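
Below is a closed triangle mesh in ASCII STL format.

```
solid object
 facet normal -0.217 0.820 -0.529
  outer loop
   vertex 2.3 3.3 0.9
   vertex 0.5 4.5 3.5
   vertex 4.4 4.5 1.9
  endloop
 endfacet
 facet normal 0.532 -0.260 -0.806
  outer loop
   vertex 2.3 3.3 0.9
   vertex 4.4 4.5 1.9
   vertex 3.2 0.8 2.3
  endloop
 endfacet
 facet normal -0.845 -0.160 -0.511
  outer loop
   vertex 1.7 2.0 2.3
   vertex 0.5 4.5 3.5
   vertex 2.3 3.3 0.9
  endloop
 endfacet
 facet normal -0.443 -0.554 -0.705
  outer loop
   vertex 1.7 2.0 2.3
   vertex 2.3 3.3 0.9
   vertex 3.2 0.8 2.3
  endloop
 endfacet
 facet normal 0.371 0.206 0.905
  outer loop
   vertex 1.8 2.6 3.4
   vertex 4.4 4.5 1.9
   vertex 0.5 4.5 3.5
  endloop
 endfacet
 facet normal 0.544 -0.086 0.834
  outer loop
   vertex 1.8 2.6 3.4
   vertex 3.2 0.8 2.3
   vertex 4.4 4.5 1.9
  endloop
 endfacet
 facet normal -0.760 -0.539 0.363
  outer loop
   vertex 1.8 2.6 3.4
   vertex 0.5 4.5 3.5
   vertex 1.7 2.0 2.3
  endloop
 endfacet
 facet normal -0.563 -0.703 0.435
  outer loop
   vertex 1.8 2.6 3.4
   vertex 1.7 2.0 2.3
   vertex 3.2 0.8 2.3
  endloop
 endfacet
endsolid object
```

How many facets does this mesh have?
8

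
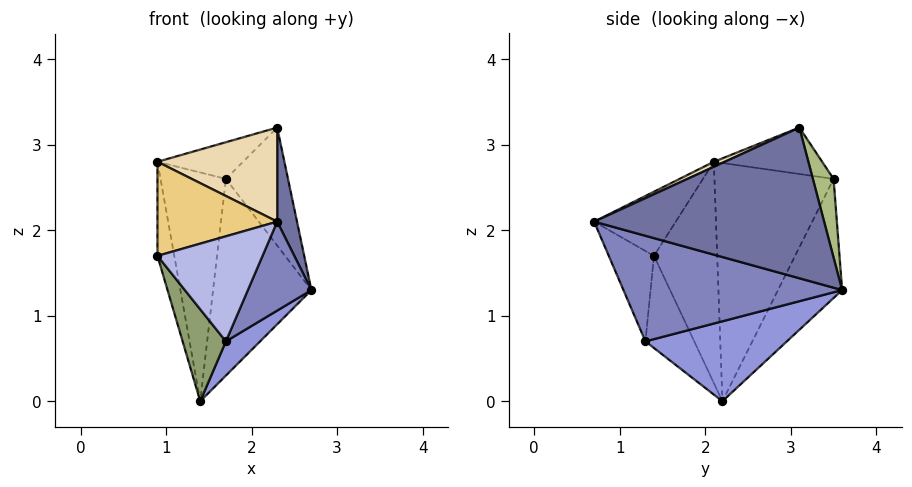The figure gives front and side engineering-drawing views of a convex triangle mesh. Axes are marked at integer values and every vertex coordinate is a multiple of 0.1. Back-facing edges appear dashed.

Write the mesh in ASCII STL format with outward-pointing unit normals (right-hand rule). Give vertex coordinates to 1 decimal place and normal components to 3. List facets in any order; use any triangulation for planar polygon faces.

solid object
 facet normal 0.979 -0.084 0.184
  outer loop
   vertex 2.3 3.1 3.2
   vertex 2.3 0.7 2.1
   vertex 2.7 3.6 1.3
  endloop
 endfacet
 facet normal 0.848 -0.246 -0.469
  outer loop
   vertex 1.7 1.3 0.7
   vertex 2.7 3.6 1.3
   vertex 2.3 0.7 2.1
  endloop
 endfacet
 facet normal 0.789 -0.191 -0.584
  outer loop
   vertex 1.7 1.3 0.7
   vertex 1.4 2.2 0.0
   vertex 2.7 3.6 1.3
  endloop
 endfacet
 facet normal -0.386 -0.896 -0.219
  outer loop
   vertex 1.7 1.3 0.7
   vertex 2.3 0.7 2.1
   vertex 0.9 1.4 1.7
  endloop
 endfacet
 facet normal -0.661 -0.586 -0.470
  outer loop
   vertex 1.7 1.3 0.7
   vertex 0.9 1.4 1.7
   vertex 1.4 2.2 0.0
  endloop
 endfacet
 facet normal 0.302 0.905 0.302
  outer loop
   vertex 1.7 3.5 2.6
   vertex 2.3 3.1 3.2
   vertex 2.7 3.6 1.3
  endloop
 endfacet
 facet normal -0.515 0.789 -0.335
  outer loop
   vertex 1.7 3.5 2.6
   vertex 2.7 3.6 1.3
   vertex 1.4 2.2 0.0
  endloop
 endfacet
 facet normal -0.954 0.253 -0.161
  outer loop
   vertex 0.9 2.1 2.8
   vertex 1.4 2.2 0.0
   vertex 0.9 1.4 1.7
  endloop
 endfacet
 facet normal -0.868 0.476 -0.138
  outer loop
   vertex 0.9 2.1 2.8
   vertex 1.7 3.5 2.6
   vertex 1.4 2.2 0.0
  endloop
 endfacet
 facet normal -0.503 0.397 0.768
  outer loop
   vertex 0.9 2.1 2.8
   vertex 2.3 3.1 3.2
   vertex 1.7 3.5 2.6
  endloop
 endfacet
 facet normal -0.499 -0.731 0.465
  outer loop
   vertex 0.9 2.1 2.8
   vertex 0.9 1.4 1.7
   vertex 2.3 0.7 2.1
  endloop
 endfacet
 facet normal 0.038 -0.416 0.908
  outer loop
   vertex 0.9 2.1 2.8
   vertex 2.3 0.7 2.1
   vertex 2.3 3.1 3.2
  endloop
 endfacet
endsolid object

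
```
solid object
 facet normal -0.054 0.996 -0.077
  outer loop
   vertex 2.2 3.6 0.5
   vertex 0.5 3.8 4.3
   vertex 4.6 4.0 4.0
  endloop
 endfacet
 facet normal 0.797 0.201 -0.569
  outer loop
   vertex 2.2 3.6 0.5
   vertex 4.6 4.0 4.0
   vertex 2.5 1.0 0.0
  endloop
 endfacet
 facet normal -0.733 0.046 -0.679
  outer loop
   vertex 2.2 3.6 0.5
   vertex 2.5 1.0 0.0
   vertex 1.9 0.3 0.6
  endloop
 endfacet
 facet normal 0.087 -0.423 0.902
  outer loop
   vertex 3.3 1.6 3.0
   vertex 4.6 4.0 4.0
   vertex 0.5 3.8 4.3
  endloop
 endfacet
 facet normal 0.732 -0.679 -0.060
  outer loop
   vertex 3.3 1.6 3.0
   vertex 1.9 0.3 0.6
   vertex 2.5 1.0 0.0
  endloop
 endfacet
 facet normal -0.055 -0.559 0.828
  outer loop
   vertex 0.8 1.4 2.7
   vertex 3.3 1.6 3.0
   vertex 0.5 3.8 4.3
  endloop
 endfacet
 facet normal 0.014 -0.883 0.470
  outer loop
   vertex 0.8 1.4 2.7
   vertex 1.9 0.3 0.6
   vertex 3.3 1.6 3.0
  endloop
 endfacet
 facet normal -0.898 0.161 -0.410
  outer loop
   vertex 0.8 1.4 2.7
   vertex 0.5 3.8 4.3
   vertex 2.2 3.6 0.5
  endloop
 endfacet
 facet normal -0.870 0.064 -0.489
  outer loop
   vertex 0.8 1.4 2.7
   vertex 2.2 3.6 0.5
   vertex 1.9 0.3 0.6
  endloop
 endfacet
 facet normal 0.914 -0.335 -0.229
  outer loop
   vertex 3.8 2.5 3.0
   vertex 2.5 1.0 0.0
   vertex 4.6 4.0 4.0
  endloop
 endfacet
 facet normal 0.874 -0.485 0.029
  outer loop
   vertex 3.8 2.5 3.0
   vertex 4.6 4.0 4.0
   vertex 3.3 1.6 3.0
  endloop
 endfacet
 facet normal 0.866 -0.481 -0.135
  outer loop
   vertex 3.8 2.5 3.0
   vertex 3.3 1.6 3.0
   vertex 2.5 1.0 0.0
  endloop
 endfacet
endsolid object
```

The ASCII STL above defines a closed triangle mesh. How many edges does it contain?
18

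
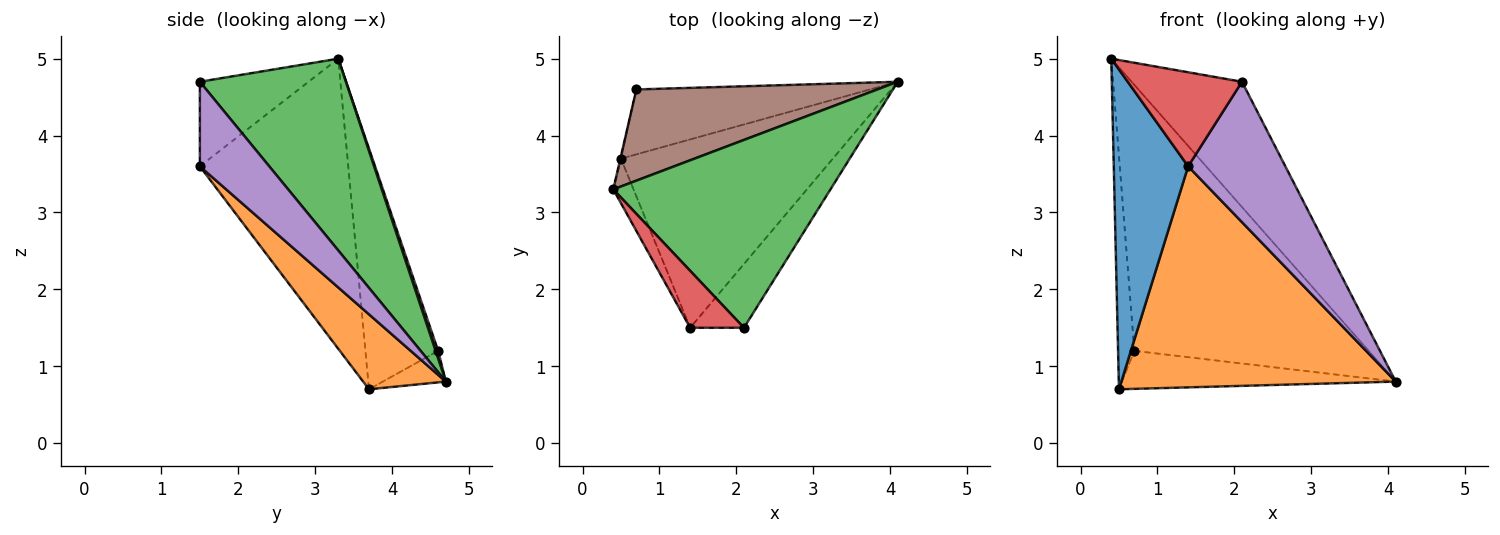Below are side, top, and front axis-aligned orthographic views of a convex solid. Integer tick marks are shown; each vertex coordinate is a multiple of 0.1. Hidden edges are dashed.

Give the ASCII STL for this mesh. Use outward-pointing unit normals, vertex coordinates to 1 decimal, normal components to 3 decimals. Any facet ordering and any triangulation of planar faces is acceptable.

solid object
 facet normal -0.892 -0.447 -0.062
  outer loop
   vertex 0.5 3.7 0.7
   vertex 1.4 1.5 3.6
   vertex 0.4 3.3 5.0
  endloop
 endfacet
 facet normal 0.224 -0.742 -0.632
  outer loop
   vertex 0.5 3.7 0.7
   vertex 4.1 4.7 0.8
   vertex 1.4 1.5 3.6
  endloop
 endfacet
 facet normal 0.592 0.447 0.671
  outer loop
   vertex 2.1 1.5 4.7
   vertex 4.1 4.7 0.8
   vertex 0.4 3.3 5.0
  endloop
 endfacet
 facet normal -0.631 -0.663 0.402
  outer loop
   vertex 2.1 1.5 4.7
   vertex 0.4 3.3 5.0
   vertex 1.4 1.5 3.6
  endloop
 endfacet
 facet normal 0.545 -0.763 -0.347
  outer loop
   vertex 2.1 1.5 4.7
   vertex 1.4 1.5 3.6
   vertex 4.1 4.7 0.8
  endloop
 endfacet
 facet normal 0.010 0.946 0.324
  outer loop
   vertex 0.7 4.6 1.2
   vertex 0.4 3.3 5.0
   vertex 4.1 4.7 0.8
  endloop
 endfacet
 facet normal -0.976 0.218 -0.002
  outer loop
   vertex 0.7 4.6 1.2
   vertex 0.5 3.7 0.7
   vertex 0.4 3.3 5.0
  endloop
 endfacet
 facet normal -0.116 0.502 -0.857
  outer loop
   vertex 0.7 4.6 1.2
   vertex 4.1 4.7 0.8
   vertex 0.5 3.7 0.7
  endloop
 endfacet
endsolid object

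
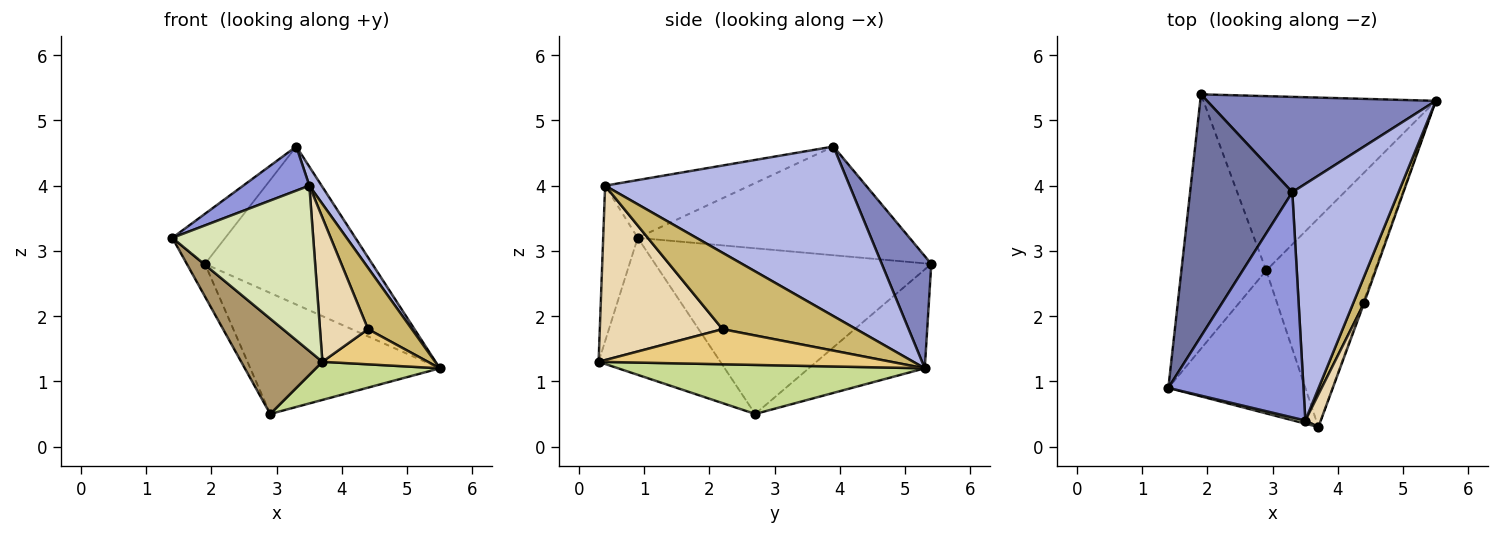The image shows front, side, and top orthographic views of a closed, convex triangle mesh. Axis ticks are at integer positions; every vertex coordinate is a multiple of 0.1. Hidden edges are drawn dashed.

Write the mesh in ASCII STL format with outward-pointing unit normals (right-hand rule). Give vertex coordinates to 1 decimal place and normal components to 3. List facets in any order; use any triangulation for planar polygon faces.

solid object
 facet normal -0.721 0.140 0.678
  outer loop
   vertex 3.3 3.9 4.6
   vertex 1.9 5.4 2.8
   vertex 1.4 0.9 3.2
  endloop
 endfacet
 facet normal 0.246 0.830 0.501
  outer loop
   vertex 3.3 3.9 4.6
   vertex 5.5 5.3 1.2
   vertex 1.9 5.4 2.8
  endloop
 endfacet
 facet normal -0.387 -0.177 0.905
  outer loop
   vertex 3.5 0.4 4.0
   vertex 3.3 3.9 4.6
   vertex 1.4 0.9 3.2
  endloop
 endfacet
 facet normal 0.847 -0.043 0.530
  outer loop
   vertex 3.5 0.4 4.0
   vertex 5.5 5.3 1.2
   vertex 3.3 3.9 4.6
  endloop
 endfacet
 facet normal -0.889 0.058 -0.455
  outer loop
   vertex 2.9 2.7 0.5
   vertex 1.4 0.9 3.2
   vertex 1.9 5.4 2.8
  endloop
 endfacet
 facet normal -0.330 0.538 -0.775
  outer loop
   vertex 2.9 2.7 0.5
   vertex 1.9 5.4 2.8
   vertex 5.5 5.3 1.2
  endloop
 endfacet
 facet normal 0.406 -0.164 -0.899
  outer loop
   vertex 3.7 0.3 1.3
   vertex 2.9 2.7 0.5
   vertex 5.5 5.3 1.2
  endloop
 endfacet
 facet normal -0.238 -0.971 0.018
  outer loop
   vertex 3.7 0.3 1.3
   vertex 3.5 0.4 4.0
   vertex 1.4 0.9 3.2
  endloop
 endfacet
 facet normal -0.640 -0.426 -0.640
  outer loop
   vertex 3.7 0.3 1.3
   vertex 1.4 0.9 3.2
   vertex 2.9 2.7 0.5
  endloop
 endfacet
 facet normal 0.942 -0.308 0.133
  outer loop
   vertex 4.4 2.2 1.8
   vertex 5.5 5.3 1.2
   vertex 3.5 0.4 4.0
  endloop
 endfacet
 facet normal 0.940 -0.339 -0.028
  outer loop
   vertex 4.4 2.2 1.8
   vertex 3.7 0.3 1.3
   vertex 5.5 5.3 1.2
  endloop
 endfacet
 facet normal 0.928 -0.364 0.082
  outer loop
   vertex 4.4 2.2 1.8
   vertex 3.5 0.4 4.0
   vertex 3.7 0.3 1.3
  endloop
 endfacet
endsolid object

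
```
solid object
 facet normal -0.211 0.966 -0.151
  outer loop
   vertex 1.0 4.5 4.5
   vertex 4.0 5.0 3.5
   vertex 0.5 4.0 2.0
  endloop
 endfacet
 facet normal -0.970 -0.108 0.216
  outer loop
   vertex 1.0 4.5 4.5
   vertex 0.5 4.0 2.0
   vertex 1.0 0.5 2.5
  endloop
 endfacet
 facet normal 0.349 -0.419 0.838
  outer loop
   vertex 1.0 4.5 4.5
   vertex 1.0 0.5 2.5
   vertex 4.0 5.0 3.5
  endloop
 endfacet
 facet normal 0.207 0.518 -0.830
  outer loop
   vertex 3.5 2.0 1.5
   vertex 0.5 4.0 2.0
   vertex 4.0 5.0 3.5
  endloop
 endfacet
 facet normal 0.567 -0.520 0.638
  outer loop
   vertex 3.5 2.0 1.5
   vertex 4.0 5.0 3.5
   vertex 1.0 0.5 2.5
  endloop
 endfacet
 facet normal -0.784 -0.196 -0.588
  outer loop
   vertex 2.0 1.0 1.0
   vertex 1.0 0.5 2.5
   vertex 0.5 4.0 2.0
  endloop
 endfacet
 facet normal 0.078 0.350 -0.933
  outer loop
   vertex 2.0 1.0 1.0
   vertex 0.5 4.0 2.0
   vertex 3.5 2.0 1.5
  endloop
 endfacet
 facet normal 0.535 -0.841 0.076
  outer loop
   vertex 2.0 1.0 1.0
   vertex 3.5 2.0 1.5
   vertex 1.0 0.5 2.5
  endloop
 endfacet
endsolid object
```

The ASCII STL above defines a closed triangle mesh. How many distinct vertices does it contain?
6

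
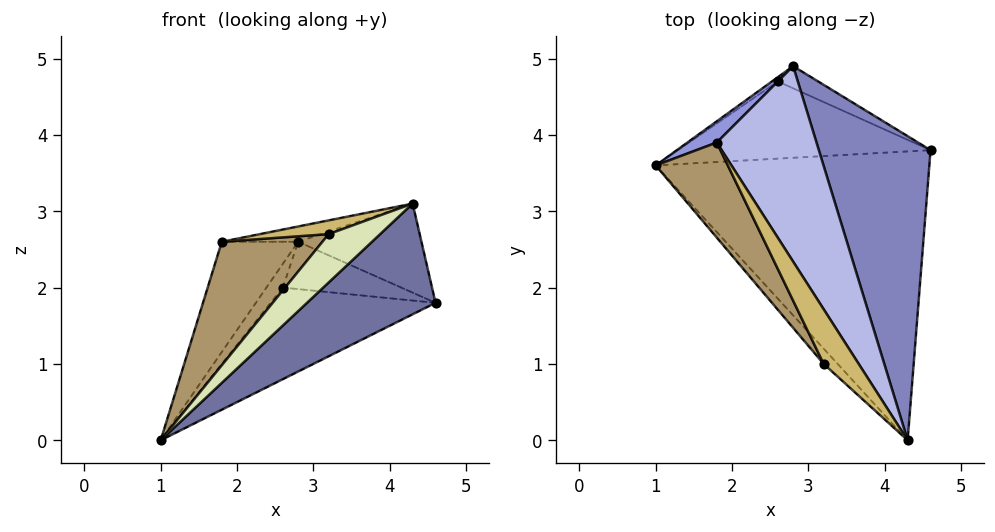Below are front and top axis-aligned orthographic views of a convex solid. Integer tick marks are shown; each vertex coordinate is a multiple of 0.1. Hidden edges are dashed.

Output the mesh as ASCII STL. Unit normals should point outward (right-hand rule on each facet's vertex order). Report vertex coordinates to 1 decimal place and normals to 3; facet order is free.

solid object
 facet normal 0.438 -0.322 -0.840
  outer loop
   vertex 4.3 0.0 3.1
   vertex 1.0 3.6 0.0
   vertex 4.6 3.8 1.8
  endloop
 endfacet
 facet normal 0.513 0.241 0.824
  outer loop
   vertex 2.8 4.9 2.6
   vertex 4.3 0.0 3.1
   vertex 4.6 3.8 1.8
  endloop
 endfacet
 facet normal -0.701 0.701 0.135
  outer loop
   vertex 1.8 3.9 2.6
   vertex 2.8 4.9 2.6
   vertex 1.0 3.6 0.0
  endloop
 endfacet
 facet normal -0.078 0.078 0.994
  outer loop
   vertex 1.8 3.9 2.6
   vertex 4.3 0.0 3.1
   vertex 2.8 4.9 2.6
  endloop
 endfacet
 facet normal 0.269 0.736 -0.621
  outer loop
   vertex 2.6 4.7 2.0
   vertex 4.6 3.8 1.8
   vertex 1.0 3.6 0.0
  endloop
 endfacet
 facet normal -0.416 0.895 -0.160
  outer loop
   vertex 2.6 4.7 2.0
   vertex 1.0 3.6 0.0
   vertex 2.8 4.9 2.6
  endloop
 endfacet
 facet normal 0.343 0.851 -0.398
  outer loop
   vertex 2.6 4.7 2.0
   vertex 2.8 4.9 2.6
   vertex 4.6 3.8 1.8
  endloop
 endfacet
 facet normal -0.604 -0.760 -0.240
  outer loop
   vertex 3.2 1.0 2.7
   vertex 1.0 3.6 0.0
   vertex 4.3 0.0 3.1
  endloop
 endfacet
 facet normal -0.860 -0.404 0.311
  outer loop
   vertex 3.2 1.0 2.7
   vertex 1.8 3.9 2.6
   vertex 1.0 3.6 0.0
  endloop
 endfacet
 facet normal -0.498 -0.211 0.841
  outer loop
   vertex 3.2 1.0 2.7
   vertex 4.3 0.0 3.1
   vertex 1.8 3.9 2.6
  endloop
 endfacet
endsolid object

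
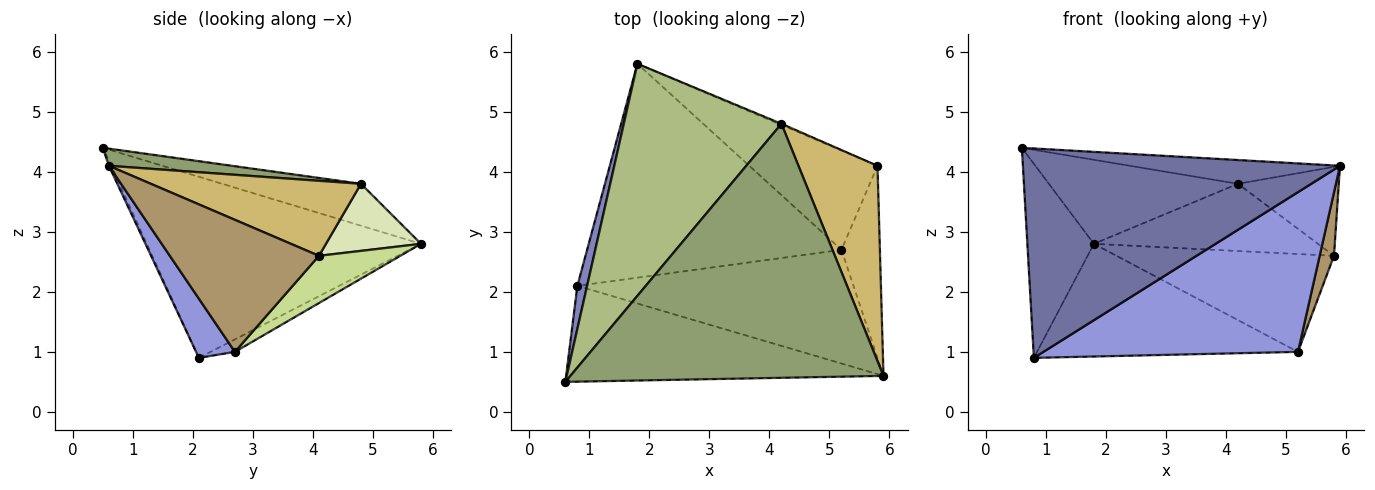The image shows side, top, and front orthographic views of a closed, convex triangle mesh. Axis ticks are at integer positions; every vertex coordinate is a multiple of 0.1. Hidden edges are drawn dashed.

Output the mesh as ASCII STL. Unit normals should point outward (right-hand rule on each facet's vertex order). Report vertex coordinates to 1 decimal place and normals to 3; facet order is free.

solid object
 facet normal -0.006 -0.909 -0.416
  outer loop
   vertex 0.8 2.1 0.9
   vertex 5.9 0.6 4.1
   vertex 0.6 0.5 4.4
  endloop
 endfacet
 facet normal -0.970 0.235 0.052
  outer loop
   vertex 0.8 2.1 0.9
   vertex 0.6 0.5 4.4
   vertex 1.8 5.8 2.8
  endloop
 endfacet
 facet normal 0.123 -0.808 -0.576
  outer loop
   vertex 5.2 2.7 1.0
   vertex 5.9 0.6 4.1
   vertex 0.8 2.1 0.9
  endloop
 endfacet
 facet normal -0.043 0.466 -0.884
  outer loop
   vertex 5.2 2.7 1.0
   vertex 0.8 2.1 0.9
   vertex 1.8 5.8 2.8
  endloop
 endfacet
 facet normal 0.055 0.093 0.994
  outer loop
   vertex 4.2 4.8 3.8
   vertex 0.6 0.5 4.4
   vertex 5.9 0.6 4.1
  endloop
 endfacet
 facet normal -0.242 0.330 0.912
  outer loop
   vertex 4.2 4.8 3.8
   vertex 1.8 5.8 2.8
   vertex 0.6 0.5 4.4
  endloop
 endfacet
 facet normal 0.254 0.679 -0.689
  outer loop
   vertex 5.8 4.1 2.6
   vertex 5.2 2.7 1.0
   vertex 1.8 5.8 2.8
  endloop
 endfacet
 facet normal 0.390 0.921 -0.016
  outer loop
   vertex 5.8 4.1 2.6
   vertex 1.8 5.8 2.8
   vertex 4.2 4.8 3.8
  endloop
 endfacet
 facet normal 0.956 -0.092 -0.278
  outer loop
   vertex 5.8 4.1 2.6
   vertex 5.9 0.6 4.1
   vertex 5.2 2.7 1.0
  endloop
 endfacet
 facet normal 0.654 0.314 0.689
  outer loop
   vertex 5.8 4.1 2.6
   vertex 4.2 4.8 3.8
   vertex 5.9 0.6 4.1
  endloop
 endfacet
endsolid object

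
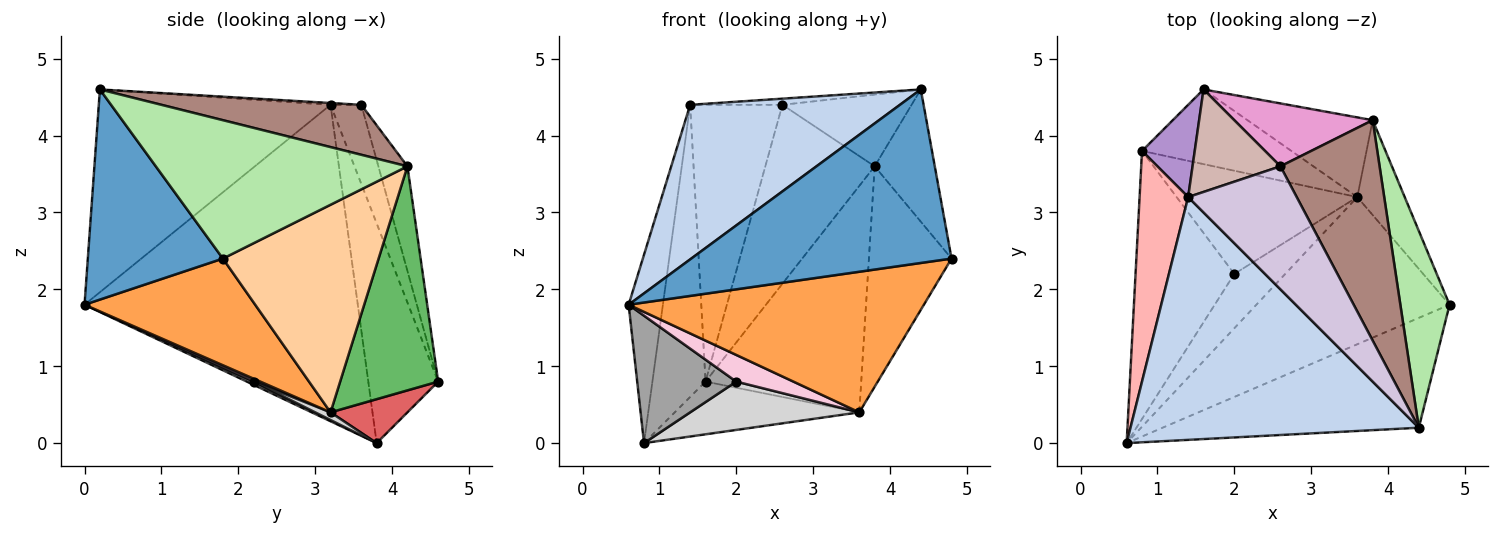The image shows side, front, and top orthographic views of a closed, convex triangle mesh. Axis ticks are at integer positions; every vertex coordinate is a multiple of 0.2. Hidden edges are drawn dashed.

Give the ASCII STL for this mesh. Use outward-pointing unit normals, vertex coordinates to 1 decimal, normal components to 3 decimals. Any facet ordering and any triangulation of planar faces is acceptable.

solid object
 facet normal 0.402 -0.774 -0.490
  outer loop
   vertex 4.4 0.2 4.6
   vertex 0.6 0.0 1.8
   vertex 4.8 1.8 2.4
  endloop
 endfacet
 facet normal -0.510 -0.462 0.725
  outer loop
   vertex 1.4 3.2 4.4
   vertex 0.6 0.0 1.8
   vertex 4.4 0.2 4.6
  endloop
 endfacet
 facet normal 0.371 -0.641 -0.672
  outer loop
   vertex 3.6 3.2 0.4
   vertex 4.8 1.8 2.4
   vertex 0.6 0.0 1.8
  endloop
 endfacet
 facet normal 0.866 0.460 -0.198
  outer loop
   vertex 3.8 4.2 3.6
   vertex 4.8 1.8 2.4
   vertex 3.6 3.2 0.4
  endloop
 endfacet
 facet normal 0.511 0.811 -0.285
  outer loop
   vertex 3.8 4.2 3.6
   vertex 3.6 3.2 0.4
   vertex 1.6 4.6 0.8
  endloop
 endfacet
 facet normal 0.919 0.220 0.327
  outer loop
   vertex 3.8 4.2 3.6
   vertex 4.4 0.2 4.6
   vertex 4.8 1.8 2.4
  endloop
 endfacet
 facet normal 0.234 0.561 -0.794
  outer loop
   vertex 0.8 3.8 0.0
   vertex 1.6 4.6 0.8
   vertex 3.6 3.2 0.4
  endloop
 endfacet
 facet normal -0.981 0.123 0.151
  outer loop
   vertex 0.8 3.8 0.0
   vertex 0.6 0.0 1.8
   vertex 1.4 3.2 4.4
  endloop
 endfacet
 facet normal -0.782 0.594 0.188
  outer loop
   vertex 0.8 3.8 0.0
   vertex 1.4 3.2 4.4
   vertex 1.6 4.6 0.8
  endloop
 endfacet
 facet normal -0.017 0.050 0.999
  outer loop
   vertex 2.6 3.6 4.4
   vertex 1.4 3.2 4.4
   vertex 4.4 0.2 4.6
  endloop
 endfacet
 facet normal 0.432 0.279 0.858
  outer loop
   vertex 2.6 3.6 4.4
   vertex 4.4 0.2 4.6
   vertex 3.8 4.2 3.6
  endloop
 endfacet
 facet normal -0.298 0.895 0.331
  outer loop
   vertex 2.6 3.6 4.4
   vertex 1.6 4.6 0.8
   vertex 1.4 3.2 4.4
  endloop
 endfacet
 facet normal -0.243 0.915 0.322
  outer loop
   vertex 2.6 3.6 4.4
   vertex 3.8 4.2 3.6
   vertex 1.6 4.6 0.8
  endloop
 endfacet
 facet normal 0.051 -0.440 -0.897
  outer loop
   vertex 2.0 2.2 0.8
   vertex 3.6 3.2 0.4
   vertex 0.6 0.0 1.8
  endloop
 endfacet
 facet normal 0.030 -0.429 -0.903
  outer loop
   vertex 2.0 2.2 0.8
   vertex 0.6 0.0 1.8
   vertex 0.8 3.8 0.0
  endloop
 endfacet
 facet normal 0.039 -0.424 -0.905
  outer loop
   vertex 2.0 2.2 0.8
   vertex 0.8 3.8 0.0
   vertex 3.6 3.2 0.4
  endloop
 endfacet
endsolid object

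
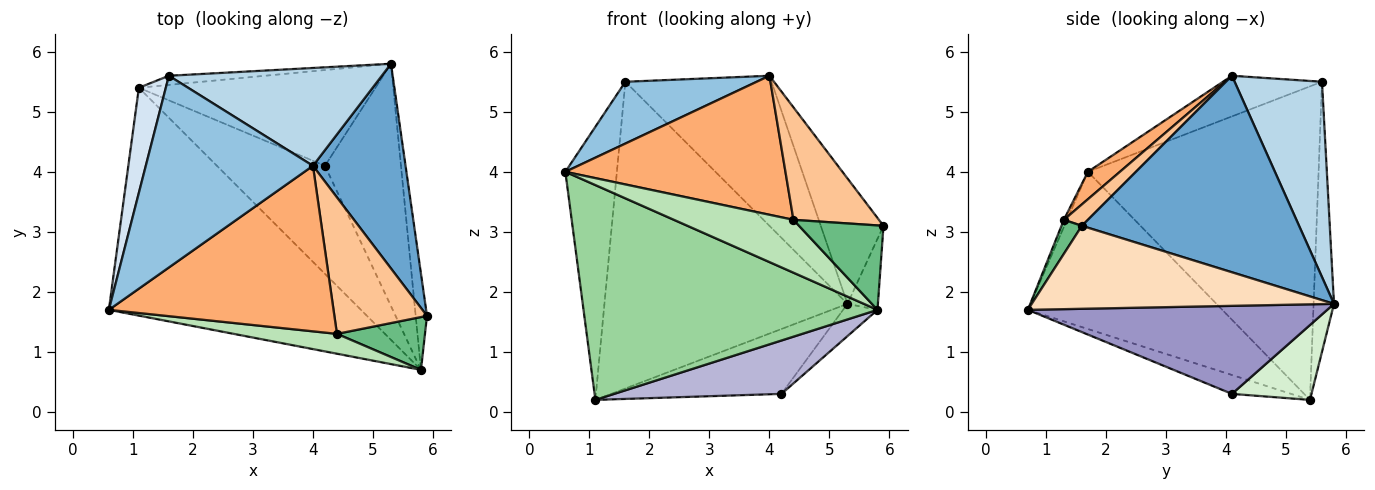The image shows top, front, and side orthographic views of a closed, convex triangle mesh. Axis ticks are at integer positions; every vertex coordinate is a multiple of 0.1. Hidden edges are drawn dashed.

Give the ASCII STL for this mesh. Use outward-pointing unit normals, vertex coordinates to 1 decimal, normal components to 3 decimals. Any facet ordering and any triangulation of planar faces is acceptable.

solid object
 facet normal 0.875 0.253 0.412
  outer loop
   vertex 4.0 4.1 5.6
   vertex 5.9 1.6 3.1
   vertex 5.3 5.8 1.8
  endloop
 endfacet
 facet normal -0.225 -0.299 0.927
  outer loop
   vertex 1.6 5.6 5.5
   vertex 0.6 1.7 4.0
   vertex 4.0 4.1 5.6
  endloop
 endfacet
 facet normal 0.448 0.749 0.488
  outer loop
   vertex 1.6 5.6 5.5
   vertex 4.0 4.1 5.6
   vertex 5.3 5.8 1.8
  endloop
 endfacet
 facet normal -0.973 0.217 0.084
  outer loop
   vertex 1.1 5.4 0.2
   vertex 0.6 1.7 4.0
   vertex 1.6 5.6 5.5
  endloop
 endfacet
 facet normal -0.084 0.996 -0.030
  outer loop
   vertex 1.1 5.4 0.2
   vertex 1.6 5.6 5.5
   vertex 5.3 5.8 1.8
  endloop
 endfacet
 facet normal 0.093 -0.640 0.762
  outer loop
   vertex 4.4 1.3 3.2
   vertex 4.0 4.1 5.6
   vertex 0.6 1.7 4.0
  endloop
 endfacet
 facet normal 0.176 -0.626 0.760
  outer loop
   vertex 4.4 1.3 3.2
   vertex 5.9 1.6 3.1
   vertex 4.0 4.1 5.6
  endloop
 endfacet
 facet normal 0.986 0.099 -0.134
  outer loop
   vertex 5.8 0.7 1.7
   vertex 5.3 5.8 1.8
   vertex 5.9 1.6 3.1
  endloop
 endfacet
 facet normal 0.201 -0.831 0.520
  outer loop
   vertex 5.8 0.7 1.7
   vertex 5.9 1.6 3.1
   vertex 4.4 1.3 3.2
  endloop
 endfacet
 facet normal -0.413 -0.625 -0.663
  outer loop
   vertex 5.8 0.7 1.7
   vertex 0.6 1.7 4.0
   vertex 1.1 5.4 0.2
  endloop
 endfacet
 facet normal -0.025 -0.936 0.351
  outer loop
   vertex 5.8 0.7 1.7
   vertex 4.4 1.3 3.2
   vertex 0.6 1.7 4.0
  endloop
 endfacet
 facet normal 0.253 0.543 -0.801
  outer loop
   vertex 4.2 4.1 0.3
   vertex 1.1 5.4 0.2
   vertex 5.3 5.8 1.8
  endloop
 endfacet
 facet normal 0.754 0.087 -0.651
  outer loop
   vertex 4.2 4.1 0.3
   vertex 5.3 5.8 1.8
   vertex 5.8 0.7 1.7
  endloop
 endfacet
 facet normal -0.155 -0.438 -0.886
  outer loop
   vertex 4.2 4.1 0.3
   vertex 5.8 0.7 1.7
   vertex 1.1 5.4 0.2
  endloop
 endfacet
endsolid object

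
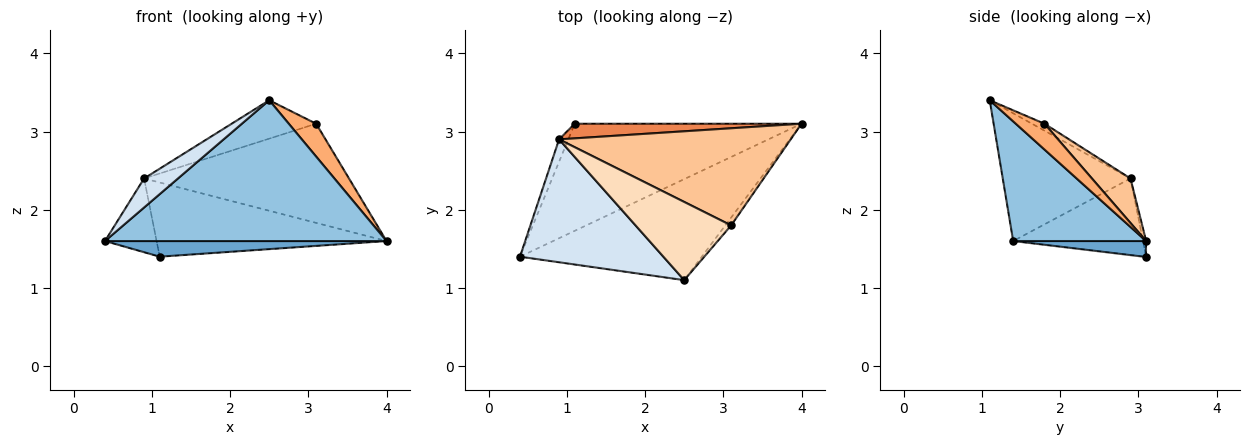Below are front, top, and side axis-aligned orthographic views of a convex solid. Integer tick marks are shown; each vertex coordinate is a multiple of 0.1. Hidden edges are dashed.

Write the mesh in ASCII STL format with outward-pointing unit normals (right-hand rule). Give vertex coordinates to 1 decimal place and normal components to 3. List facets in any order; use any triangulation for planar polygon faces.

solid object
 facet normal 0.068 -0.144 -0.987
  outer loop
   vertex 1.1 3.1 1.4
   vertex 4.0 3.1 1.6
   vertex 0.4 1.4 1.6
  endloop
 endfacet
 facet normal 0.358 -0.759 -0.544
  outer loop
   vertex 2.5 1.1 3.4
   vertex 0.4 1.4 1.6
   vertex 4.0 3.1 1.6
  endloop
 endfacet
 facet normal -0.923 0.367 -0.111
  outer loop
   vertex 0.9 2.9 2.4
   vertex 1.1 3.1 1.4
   vertex 0.4 1.4 1.6
  endloop
 endfacet
 facet normal -0.655 -0.174 0.735
  outer loop
   vertex 0.9 2.9 2.4
   vertex 0.4 1.4 1.6
   vertex 2.5 1.1 3.4
  endloop
 endfacet
 facet normal -0.013 0.981 0.194
  outer loop
   vertex 0.9 2.9 2.4
   vertex 4.0 3.1 1.6
   vertex 1.1 3.1 1.4
  endloop
 endfacet
 facet normal 0.714 -0.681 -0.162
  outer loop
   vertex 3.1 1.8 3.1
   vertex 2.5 1.1 3.4
   vertex 4.0 3.1 1.6
  endloop
 endfacet
 facet normal 0.133 0.708 0.694
  outer loop
   vertex 3.1 1.8 3.1
   vertex 4.0 3.1 1.6
   vertex 0.9 2.9 2.4
  endloop
 endfacet
 facet normal -0.065 0.440 0.896
  outer loop
   vertex 3.1 1.8 3.1
   vertex 0.9 2.9 2.4
   vertex 2.5 1.1 3.4
  endloop
 endfacet
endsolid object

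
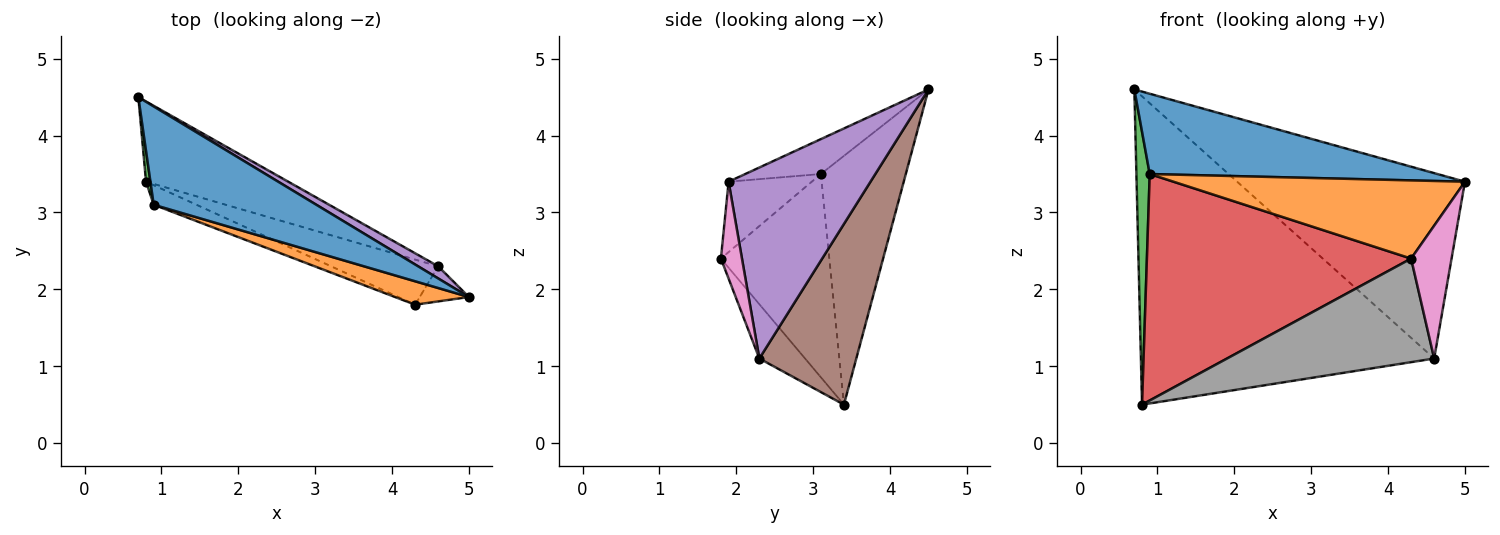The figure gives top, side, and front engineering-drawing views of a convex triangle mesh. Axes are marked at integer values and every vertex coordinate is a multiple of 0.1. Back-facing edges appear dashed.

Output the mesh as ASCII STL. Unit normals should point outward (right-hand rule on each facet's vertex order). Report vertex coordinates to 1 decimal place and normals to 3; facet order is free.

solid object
 facet normal -0.164 -0.624 0.764
  outer loop
   vertex 0.9 3.1 3.5
   vertex 5.0 1.9 3.4
   vertex 0.7 4.5 4.6
  endloop
 endfacet
 facet normal -0.264 -0.924 0.277
  outer loop
   vertex 0.9 3.1 3.5
   vertex 4.3 1.8 2.4
   vertex 5.0 1.9 3.4
  endloop
 endfacet
 facet normal -0.988 -0.155 0.017
  outer loop
   vertex 0.9 3.1 3.5
   vertex 0.7 4.5 4.6
   vertex 0.8 3.4 0.5
  endloop
 endfacet
 facet normal -0.378 -0.922 -0.080
  outer loop
   vertex 0.9 3.1 3.5
   vertex 0.8 3.4 0.5
   vertex 4.3 1.8 2.4
  endloop
 endfacet
 facet normal 0.528 0.847 0.056
  outer loop
   vertex 4.6 2.3 1.1
   vertex 0.7 4.5 4.6
   vertex 5.0 1.9 3.4
  endloop
 endfacet
 facet normal 0.305 0.922 -0.240
  outer loop
   vertex 4.6 2.3 1.1
   vertex 0.8 3.4 0.5
   vertex 0.7 4.5 4.6
  endloop
 endfacet
 facet normal 0.450 -0.864 -0.228
  outer loop
   vertex 4.6 2.3 1.1
   vertex 5.0 1.9 3.4
   vertex 4.3 1.8 2.4
  endloop
 endfacet
 facet normal -0.198 -0.899 -0.391
  outer loop
   vertex 4.6 2.3 1.1
   vertex 4.3 1.8 2.4
   vertex 0.8 3.4 0.5
  endloop
 endfacet
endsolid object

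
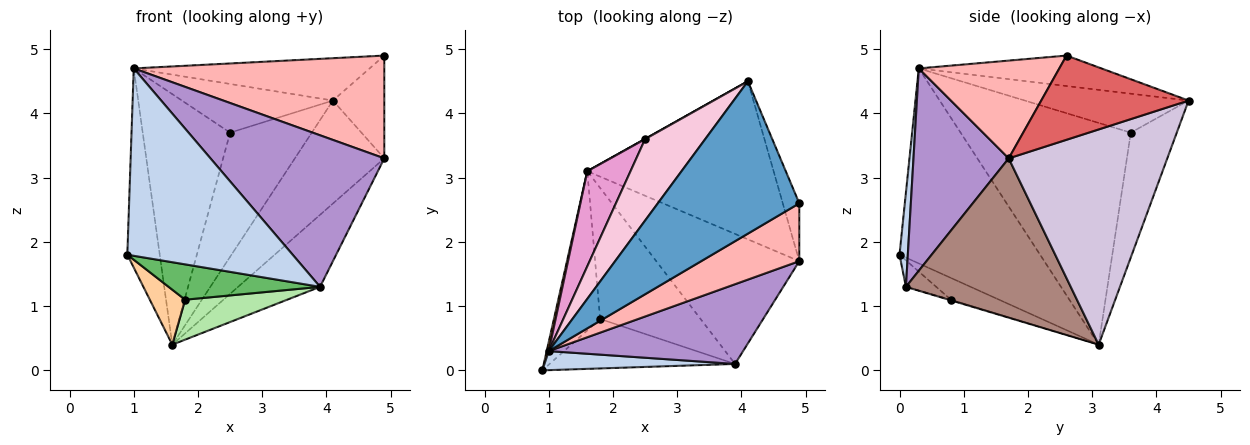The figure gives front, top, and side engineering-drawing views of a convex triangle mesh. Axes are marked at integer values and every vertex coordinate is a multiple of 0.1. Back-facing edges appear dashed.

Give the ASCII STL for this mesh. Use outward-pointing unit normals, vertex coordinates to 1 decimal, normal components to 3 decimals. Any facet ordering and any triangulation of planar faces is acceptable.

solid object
 facet normal -0.203 0.262 0.943
  outer loop
   vertex 1.0 0.3 4.7
   vertex 4.9 2.6 4.9
   vertex 4.1 4.5 4.2
  endloop
 endfacet
 facet normal 0.050 -0.994 0.101
  outer loop
   vertex 1.0 0.3 4.7
   vertex 0.9 0.0 1.8
   vertex 3.9 0.1 1.3
  endloop
 endfacet
 facet normal -0.974 0.225 0.010
  outer loop
   vertex 1.0 0.3 4.7
   vertex 1.6 3.1 0.4
   vertex 0.9 0.0 1.8
  endloop
 endfacet
 facet normal -0.407 -0.298 -0.864
  outer loop
   vertex 1.8 0.8 1.1
   vertex 0.9 0.0 1.8
   vertex 1.6 3.1 0.4
  endloop
 endfacet
 facet normal -0.115 -0.577 -0.808
  outer loop
   vertex 1.8 0.8 1.1
   vertex 3.9 0.1 1.3
   vertex 0.9 0.0 1.8
  endloop
 endfacet
 facet normal -0.006 -0.292 -0.957
  outer loop
   vertex 1.8 0.8 1.1
   vertex 1.6 3.1 0.4
   vertex 3.9 0.1 1.3
  endloop
 endfacet
 facet normal 0.928 0.324 -0.182
  outer loop
   vertex 4.9 1.7 3.3
   vertex 4.1 4.5 4.2
   vertex 4.9 2.6 4.9
  endloop
 endfacet
 facet normal 0.439 -0.783 0.440
  outer loop
   vertex 4.9 1.7 3.3
   vertex 4.9 2.6 4.9
   vertex 1.0 0.3 4.7
  endloop
 endfacet
 facet normal 0.436 -0.796 0.419
  outer loop
   vertex 4.9 1.7 3.3
   vertex 1.0 0.3 4.7
   vertex 3.9 0.1 1.3
  endloop
 endfacet
 facet normal 0.695 0.392 -0.602
  outer loop
   vertex 4.9 1.7 3.3
   vertex 1.6 3.1 0.4
   vertex 4.1 4.5 4.2
  endloop
 endfacet
 facet normal 0.698 0.347 -0.627
  outer loop
   vertex 4.9 1.7 3.3
   vertex 3.9 0.1 1.3
   vertex 1.6 3.1 0.4
  endloop
 endfacet
 facet normal -0.491 0.871 0.002
  outer loop
   vertex 2.5 3.6 3.7
   vertex 4.1 4.5 4.2
   vertex 1.6 3.1 0.4
  endloop
 endfacet
 facet normal -0.876 0.450 0.171
  outer loop
   vertex 2.5 3.6 3.7
   vertex 1.6 3.1 0.4
   vertex 1.0 0.3 4.7
  endloop
 endfacet
 facet normal -0.487 0.448 0.750
  outer loop
   vertex 2.5 3.6 3.7
   vertex 1.0 0.3 4.7
   vertex 4.1 4.5 4.2
  endloop
 endfacet
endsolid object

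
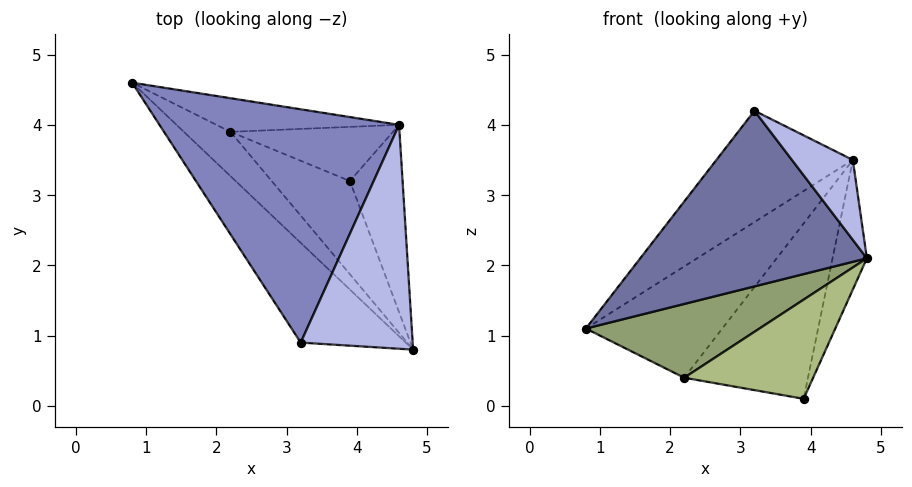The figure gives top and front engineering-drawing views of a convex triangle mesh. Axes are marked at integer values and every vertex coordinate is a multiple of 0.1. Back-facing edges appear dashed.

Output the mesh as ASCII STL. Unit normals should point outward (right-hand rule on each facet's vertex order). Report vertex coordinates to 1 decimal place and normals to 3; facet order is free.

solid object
 facet normal -0.575 -0.711 -0.404
  outer loop
   vertex 3.2 0.9 4.2
   vertex 0.8 4.6 1.1
   vertex 4.8 0.8 2.1
  endloop
 endfacet
 facet normal -0.449 0.385 0.807
  outer loop
   vertex 4.6 4.0 3.5
   vertex 0.8 4.6 1.1
   vertex 3.2 0.9 4.2
  endloop
 endfacet
 facet normal 0.958 0.163 -0.236
  outer loop
   vertex 4.6 4.0 3.5
   vertex 4.8 0.8 2.1
   vertex 3.9 3.2 0.1
  endloop
 endfacet
 facet normal 0.772 -0.214 0.598
  outer loop
   vertex 4.6 4.0 3.5
   vertex 3.2 0.9 4.2
   vertex 4.8 0.8 2.1
  endloop
 endfacet
 facet normal -0.566 -0.707 -0.424
  outer loop
   vertex 2.2 3.9 0.4
   vertex 4.8 0.8 2.1
   vertex 0.8 4.6 1.1
  endloop
 endfacet
 facet normal -0.388 -0.672 -0.631
  outer loop
   vertex 2.2 3.9 0.4
   vertex 3.9 3.2 0.1
   vertex 4.8 0.8 2.1
  endloop
 endfacet
 facet normal 0.317 0.908 -0.274
  outer loop
   vertex 2.2 3.9 0.4
   vertex 0.8 4.6 1.1
   vertex 4.6 4.0 3.5
  endloop
 endfacet
 facet normal 0.323 0.904 -0.279
  outer loop
   vertex 2.2 3.9 0.4
   vertex 4.6 4.0 3.5
   vertex 3.9 3.2 0.1
  endloop
 endfacet
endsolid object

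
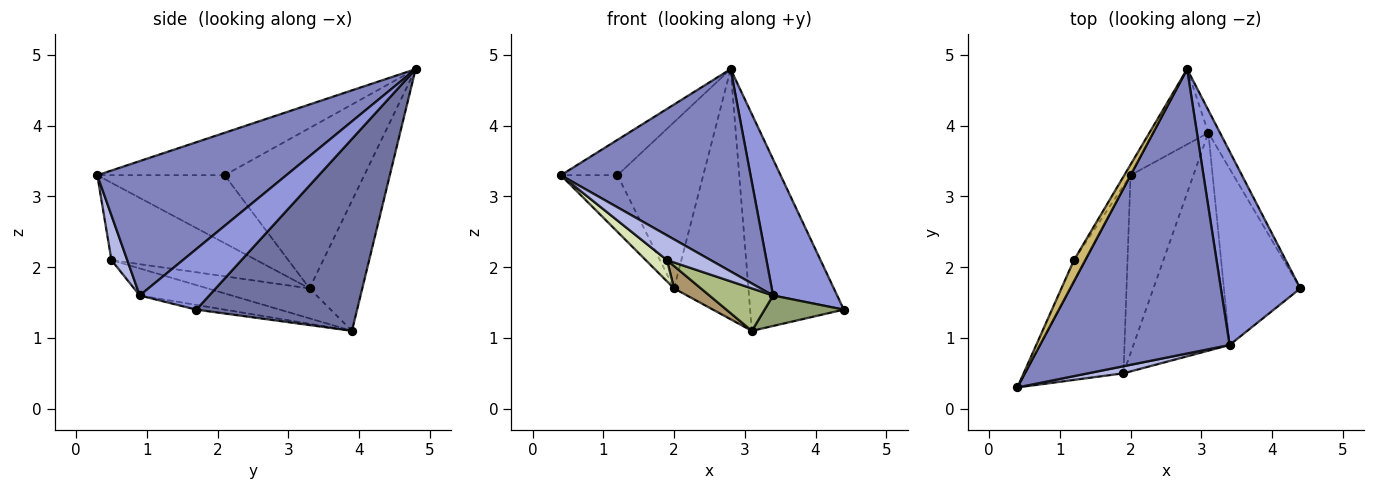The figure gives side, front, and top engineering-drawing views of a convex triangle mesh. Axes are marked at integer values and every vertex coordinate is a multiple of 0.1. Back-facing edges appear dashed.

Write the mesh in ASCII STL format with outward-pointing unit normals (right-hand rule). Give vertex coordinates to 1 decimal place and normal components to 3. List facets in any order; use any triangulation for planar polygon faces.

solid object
 facet normal 0.863 0.503 -0.052
  outer loop
   vertex 3.1 3.9 1.1
   vertex 2.8 4.8 4.8
   vertex 4.4 1.7 1.4
  endloop
 endfacet
 facet normal 0.500 -0.502 0.706
  outer loop
   vertex 3.4 0.9 1.6
   vertex 2.8 4.8 4.8
   vertex 0.4 0.3 3.3
  endloop
 endfacet
 facet normal 0.529 -0.488 0.694
  outer loop
   vertex 3.4 0.9 1.6
   vertex 4.4 1.7 1.4
   vertex 2.8 4.8 4.8
  endloop
 endfacet
 facet normal 0.329 -0.908 0.259
  outer loop
   vertex 3.4 0.9 1.6
   vertex 0.4 0.3 3.3
   vertex 1.9 0.5 2.1
  endloop
 endfacet
 facet normal -0.061 -0.170 -0.984
  outer loop
   vertex 3.4 0.9 1.6
   vertex 3.1 3.9 1.1
   vertex 4.4 1.7 1.4
  endloop
 endfacet
 facet normal -0.266 -0.184 -0.946
  outer loop
   vertex 3.4 0.9 1.6
   vertex 1.9 0.5 2.1
   vertex 3.1 3.9 1.1
  endloop
 endfacet
 facet normal -0.562 0.792 -0.238
  outer loop
   vertex 2.0 3.3 1.7
   vertex 2.8 4.8 4.8
   vertex 3.1 3.9 1.1
  endloop
 endfacet
 facet normal -0.615 -0.090 -0.784
  outer loop
   vertex 2.0 3.3 1.7
   vertex 1.9 0.5 2.1
   vertex 0.4 0.3 3.3
  endloop
 endfacet
 facet normal -0.428 -0.113 -0.897
  outer loop
   vertex 2.0 3.3 1.7
   vertex 3.1 3.9 1.1
   vertex 1.9 0.5 2.1
  endloop
 endfacet
 facet normal -0.888 0.395 0.237
  outer loop
   vertex 1.2 2.1 3.3
   vertex 0.4 0.3 3.3
   vertex 2.8 4.8 4.8
  endloop
 endfacet
 facet normal -0.903 0.402 -0.151
  outer loop
   vertex 1.2 2.1 3.3
   vertex 2.0 3.3 1.7
   vertex 0.4 0.3 3.3
  endloop
 endfacet
 facet normal -0.852 0.523 -0.033
  outer loop
   vertex 1.2 2.1 3.3
   vertex 2.8 4.8 4.8
   vertex 2.0 3.3 1.7
  endloop
 endfacet
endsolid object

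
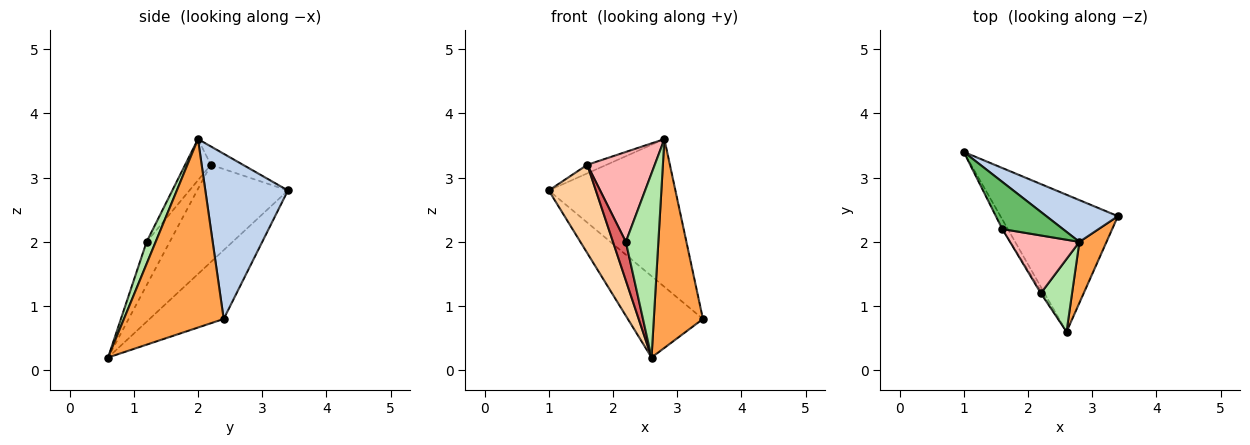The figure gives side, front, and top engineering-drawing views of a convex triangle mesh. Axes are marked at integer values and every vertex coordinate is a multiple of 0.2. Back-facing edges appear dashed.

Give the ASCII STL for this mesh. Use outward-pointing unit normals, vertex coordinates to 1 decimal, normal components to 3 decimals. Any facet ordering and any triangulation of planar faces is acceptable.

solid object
 facet normal -0.450 0.456 -0.768
  outer loop
   vertex 2.6 0.6 0.2
   vertex 1.0 3.4 2.8
   vertex 3.4 2.4 0.8
  endloop
 endfacet
 facet normal 0.532 0.815 0.230
  outer loop
   vertex 2.8 2.0 3.6
   vertex 3.4 2.4 0.8
   vertex 1.0 3.4 2.8
  endloop
 endfacet
 facet normal 0.890 -0.438 0.128
  outer loop
   vertex 2.8 2.0 3.6
   vertex 2.6 0.6 0.2
   vertex 3.4 2.4 0.8
  endloop
 endfacet
 facet normal -0.887 -0.460 -0.050
  outer loop
   vertex 1.6 2.2 3.2
   vertex 1.0 3.4 2.8
   vertex 2.6 0.6 0.2
  endloop
 endfacet
 facet normal -0.286 0.171 0.943
  outer loop
   vertex 1.6 2.2 3.2
   vertex 2.8 2.0 3.6
   vertex 1.0 3.4 2.8
  endloop
 endfacet
 facet normal 0.251 -0.900 0.356
  outer loop
   vertex 2.2 1.2 2.0
   vertex 2.6 0.6 0.2
   vertex 2.8 2.0 3.6
  endloop
 endfacet
 facet normal -0.874 -0.485 -0.032
  outer loop
   vertex 2.2 1.2 2.0
   vertex 1.6 2.2 3.2
   vertex 2.6 0.6 0.2
  endloop
 endfacet
 facet normal -0.305 -0.801 0.515
  outer loop
   vertex 2.2 1.2 2.0
   vertex 2.8 2.0 3.6
   vertex 1.6 2.2 3.2
  endloop
 endfacet
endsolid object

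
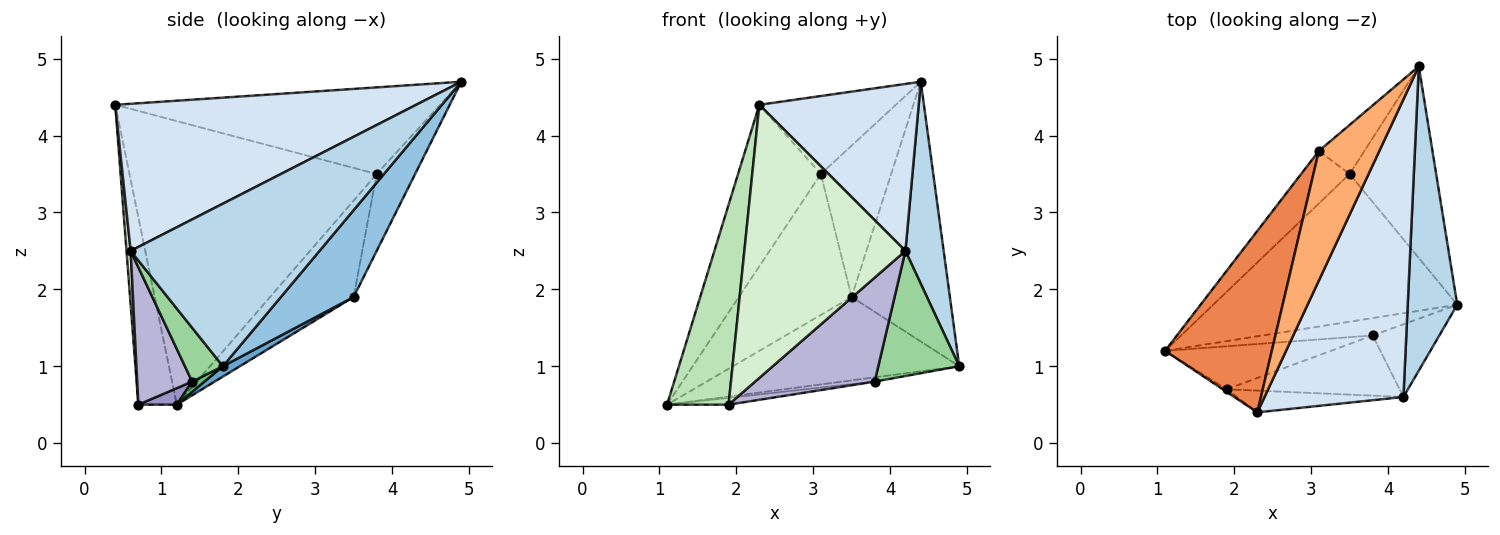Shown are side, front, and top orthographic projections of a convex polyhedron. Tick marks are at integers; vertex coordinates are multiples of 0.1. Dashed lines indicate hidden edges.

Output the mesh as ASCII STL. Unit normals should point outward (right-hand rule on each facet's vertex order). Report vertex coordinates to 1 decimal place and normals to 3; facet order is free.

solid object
 facet normal 0.037 0.491 -0.870
  outer loop
   vertex 3.5 3.5 1.9
   vertex 4.9 1.8 1.0
   vertex 1.1 1.2 0.5
  endloop
 endfacet
 facet normal 0.512 0.691 -0.510
  outer loop
   vertex 3.5 3.5 1.9
   vertex 4.4 4.9 4.7
   vertex 4.9 1.8 1.0
  endloop
 endfacet
 facet normal 0.939 -0.190 0.286
  outer loop
   vertex 4.2 0.6 2.5
   vertex 4.9 1.8 1.0
   vertex 4.4 4.9 4.7
  endloop
 endfacet
 facet normal 0.679 -0.359 0.641
  outer loop
   vertex 4.2 0.6 2.5
   vertex 4.4 4.9 4.7
   vertex 2.3 0.4 4.4
  endloop
 endfacet
 facet normal -0.893 0.299 0.336
  outer loop
   vertex 3.1 3.8 3.5
   vertex 1.1 1.2 0.5
   vertex 2.3 0.4 4.4
  endloop
 endfacet
 facet normal -0.775 0.326 0.541
  outer loop
   vertex 3.1 3.8 3.5
   vertex 2.3 0.4 4.4
   vertex 4.4 4.9 4.7
  endloop
 endfacet
 facet normal -0.570 0.770 -0.287
  outer loop
   vertex 3.1 3.8 3.5
   vertex 3.5 3.5 1.9
   vertex 1.1 1.2 0.5
  endloop
 endfacet
 facet normal -0.462 0.844 -0.274
  outer loop
   vertex 3.1 3.8 3.5
   vertex 4.4 4.9 4.7
   vertex 3.5 3.5 1.9
  endloop
 endfacet
 facet normal 0.090 0.236 -0.968
  outer loop
   vertex 3.8 1.4 0.8
   vertex 1.1 1.2 0.5
   vertex 4.9 1.8 1.0
  endloop
 endfacet
 facet normal 0.376 -0.801 -0.466
  outer loop
   vertex 3.8 1.4 0.8
   vertex 4.9 1.8 1.0
   vertex 4.2 0.6 2.5
  endloop
 endfacet
 facet normal -0.530 -0.848 -0.011
  outer loop
   vertex 1.9 0.7 0.5
   vertex 2.3 0.4 4.4
   vertex 1.1 1.2 0.5
  endloop
 endfacet
 facet normal 0.026 -0.997 -0.079
  outer loop
   vertex 1.9 0.7 0.5
   vertex 4.2 0.6 2.5
   vertex 2.3 0.4 4.4
  endloop
 endfacet
 facet normal 0.098 0.156 -0.983
  outer loop
   vertex 1.9 0.7 0.5
   vertex 1.1 1.2 0.5
   vertex 3.8 1.4 0.8
  endloop
 endfacet
 facet normal 0.370 -0.804 -0.465
  outer loop
   vertex 1.9 0.7 0.5
   vertex 3.8 1.4 0.8
   vertex 4.2 0.6 2.5
  endloop
 endfacet
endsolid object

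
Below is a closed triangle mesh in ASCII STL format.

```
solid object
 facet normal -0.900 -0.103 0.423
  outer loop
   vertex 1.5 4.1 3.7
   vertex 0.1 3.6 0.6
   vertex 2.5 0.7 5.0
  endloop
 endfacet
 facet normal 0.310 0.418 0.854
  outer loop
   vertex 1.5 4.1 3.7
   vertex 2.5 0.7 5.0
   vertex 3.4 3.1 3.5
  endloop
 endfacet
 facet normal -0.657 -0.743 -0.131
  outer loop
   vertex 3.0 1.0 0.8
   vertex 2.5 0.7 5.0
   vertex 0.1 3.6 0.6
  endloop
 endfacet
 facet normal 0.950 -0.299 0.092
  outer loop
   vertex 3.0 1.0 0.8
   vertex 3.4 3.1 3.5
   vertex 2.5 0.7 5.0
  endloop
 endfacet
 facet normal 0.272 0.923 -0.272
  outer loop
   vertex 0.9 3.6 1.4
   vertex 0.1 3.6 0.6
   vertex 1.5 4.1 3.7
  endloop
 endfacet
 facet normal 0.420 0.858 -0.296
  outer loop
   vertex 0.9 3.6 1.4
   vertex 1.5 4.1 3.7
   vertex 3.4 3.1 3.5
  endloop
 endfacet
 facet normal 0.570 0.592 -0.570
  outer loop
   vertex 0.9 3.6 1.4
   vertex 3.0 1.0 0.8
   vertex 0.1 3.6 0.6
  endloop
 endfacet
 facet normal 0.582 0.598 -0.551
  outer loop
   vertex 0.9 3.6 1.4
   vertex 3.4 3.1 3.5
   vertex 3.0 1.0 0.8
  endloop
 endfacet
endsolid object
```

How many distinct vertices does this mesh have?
6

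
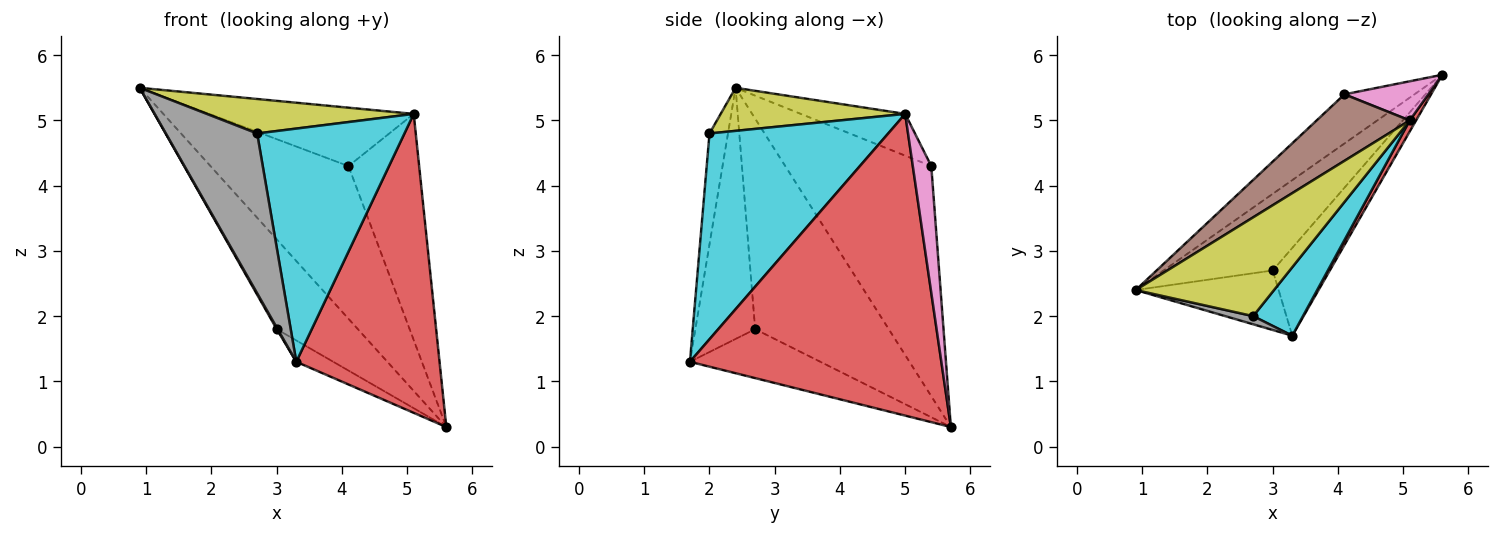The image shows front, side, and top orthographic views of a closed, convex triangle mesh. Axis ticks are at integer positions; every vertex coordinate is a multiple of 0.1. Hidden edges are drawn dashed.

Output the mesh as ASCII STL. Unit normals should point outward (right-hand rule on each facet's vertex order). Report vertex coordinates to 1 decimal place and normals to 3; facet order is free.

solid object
 facet normal -0.781 0.475 -0.405
  outer loop
   vertex 3.0 2.7 1.8
   vertex 0.9 2.4 5.5
   vertex 5.6 5.7 0.3
  endloop
 endfacet
 facet normal -0.869 -0.014 -0.494
  outer loop
   vertex 3.0 2.7 1.8
   vertex 3.3 1.7 1.3
   vertex 0.9 2.4 5.5
  endloop
 endfacet
 facet normal -0.640 0.181 -0.747
  outer loop
   vertex 3.0 2.7 1.8
   vertex 5.6 5.7 0.3
   vertex 3.3 1.7 1.3
  endloop
 endfacet
 facet normal 0.869 -0.495 0.018
  outer loop
   vertex 5.1 5.0 5.1
   vertex 3.3 1.7 1.3
   vertex 5.6 5.7 0.3
  endloop
 endfacet
 facet normal -0.710 0.671 -0.216
  outer loop
   vertex 4.1 5.4 4.3
   vertex 5.6 5.7 0.3
   vertex 0.9 2.4 5.5
  endloop
 endfacet
 facet normal -0.319 0.625 0.712
  outer loop
   vertex 4.1 5.4 4.3
   vertex 0.9 2.4 5.5
   vertex 5.1 5.0 5.1
  endloop
 endfacet
 facet normal 0.250 0.954 0.165
  outer loop
   vertex 4.1 5.4 4.3
   vertex 5.1 5.0 5.1
   vertex 5.6 5.7 0.3
  endloop
 endfacet
 facet normal -0.198 -0.979 0.050
  outer loop
   vertex 2.7 2.0 4.8
   vertex 0.9 2.4 5.5
   vertex 3.3 1.7 1.3
  endloop
 endfacet
 facet normal 0.282 -0.316 0.906
  outer loop
   vertex 2.7 2.0 4.8
   vertex 5.1 5.0 5.1
   vertex 0.9 2.4 5.5
  endloop
 endfacet
 facet normal 0.759 -0.625 0.184
  outer loop
   vertex 2.7 2.0 4.8
   vertex 3.3 1.7 1.3
   vertex 5.1 5.0 5.1
  endloop
 endfacet
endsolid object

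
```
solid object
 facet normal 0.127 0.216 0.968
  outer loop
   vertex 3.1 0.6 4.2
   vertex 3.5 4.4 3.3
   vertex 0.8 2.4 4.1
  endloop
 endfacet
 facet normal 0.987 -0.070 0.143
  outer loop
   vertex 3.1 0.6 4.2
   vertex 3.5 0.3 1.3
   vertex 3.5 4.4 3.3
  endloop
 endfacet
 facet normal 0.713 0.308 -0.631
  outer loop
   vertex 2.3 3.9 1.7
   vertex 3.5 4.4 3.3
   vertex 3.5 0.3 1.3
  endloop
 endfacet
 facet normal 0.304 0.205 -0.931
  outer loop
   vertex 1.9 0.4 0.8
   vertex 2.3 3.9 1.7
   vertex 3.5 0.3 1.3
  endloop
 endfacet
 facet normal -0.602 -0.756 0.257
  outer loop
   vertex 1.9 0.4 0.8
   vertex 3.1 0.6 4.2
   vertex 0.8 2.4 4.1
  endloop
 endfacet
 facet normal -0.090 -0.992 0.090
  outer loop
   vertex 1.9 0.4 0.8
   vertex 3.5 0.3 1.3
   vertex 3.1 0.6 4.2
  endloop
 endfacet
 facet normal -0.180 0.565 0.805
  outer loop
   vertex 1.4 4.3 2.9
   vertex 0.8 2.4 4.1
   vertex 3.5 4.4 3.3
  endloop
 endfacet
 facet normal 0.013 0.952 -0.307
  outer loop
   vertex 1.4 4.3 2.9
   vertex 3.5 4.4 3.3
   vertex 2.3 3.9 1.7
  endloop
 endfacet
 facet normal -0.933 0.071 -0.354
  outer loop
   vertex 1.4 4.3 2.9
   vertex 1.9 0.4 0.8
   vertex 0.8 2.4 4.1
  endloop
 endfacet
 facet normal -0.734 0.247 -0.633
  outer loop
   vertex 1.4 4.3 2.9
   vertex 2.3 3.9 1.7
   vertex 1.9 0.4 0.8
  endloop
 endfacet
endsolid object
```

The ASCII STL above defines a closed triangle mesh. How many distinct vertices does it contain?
7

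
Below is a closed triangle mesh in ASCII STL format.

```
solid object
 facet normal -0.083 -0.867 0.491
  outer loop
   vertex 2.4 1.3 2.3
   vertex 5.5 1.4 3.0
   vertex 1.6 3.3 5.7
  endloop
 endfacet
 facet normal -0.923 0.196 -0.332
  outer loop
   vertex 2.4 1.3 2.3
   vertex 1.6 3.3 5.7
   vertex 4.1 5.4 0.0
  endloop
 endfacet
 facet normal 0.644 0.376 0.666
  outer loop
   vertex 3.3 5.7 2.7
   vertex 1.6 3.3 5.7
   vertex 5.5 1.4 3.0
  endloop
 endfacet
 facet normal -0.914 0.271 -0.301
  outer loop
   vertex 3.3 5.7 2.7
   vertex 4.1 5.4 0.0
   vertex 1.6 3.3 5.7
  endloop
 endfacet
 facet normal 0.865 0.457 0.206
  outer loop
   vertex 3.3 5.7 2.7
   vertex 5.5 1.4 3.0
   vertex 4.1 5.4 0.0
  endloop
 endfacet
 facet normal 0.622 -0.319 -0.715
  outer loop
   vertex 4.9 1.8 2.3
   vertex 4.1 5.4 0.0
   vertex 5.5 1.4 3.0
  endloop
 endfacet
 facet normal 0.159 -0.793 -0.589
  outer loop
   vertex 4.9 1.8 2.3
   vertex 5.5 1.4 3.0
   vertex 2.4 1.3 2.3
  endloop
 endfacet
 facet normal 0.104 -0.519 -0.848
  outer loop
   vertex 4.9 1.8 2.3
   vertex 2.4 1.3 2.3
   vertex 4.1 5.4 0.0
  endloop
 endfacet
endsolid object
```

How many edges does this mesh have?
12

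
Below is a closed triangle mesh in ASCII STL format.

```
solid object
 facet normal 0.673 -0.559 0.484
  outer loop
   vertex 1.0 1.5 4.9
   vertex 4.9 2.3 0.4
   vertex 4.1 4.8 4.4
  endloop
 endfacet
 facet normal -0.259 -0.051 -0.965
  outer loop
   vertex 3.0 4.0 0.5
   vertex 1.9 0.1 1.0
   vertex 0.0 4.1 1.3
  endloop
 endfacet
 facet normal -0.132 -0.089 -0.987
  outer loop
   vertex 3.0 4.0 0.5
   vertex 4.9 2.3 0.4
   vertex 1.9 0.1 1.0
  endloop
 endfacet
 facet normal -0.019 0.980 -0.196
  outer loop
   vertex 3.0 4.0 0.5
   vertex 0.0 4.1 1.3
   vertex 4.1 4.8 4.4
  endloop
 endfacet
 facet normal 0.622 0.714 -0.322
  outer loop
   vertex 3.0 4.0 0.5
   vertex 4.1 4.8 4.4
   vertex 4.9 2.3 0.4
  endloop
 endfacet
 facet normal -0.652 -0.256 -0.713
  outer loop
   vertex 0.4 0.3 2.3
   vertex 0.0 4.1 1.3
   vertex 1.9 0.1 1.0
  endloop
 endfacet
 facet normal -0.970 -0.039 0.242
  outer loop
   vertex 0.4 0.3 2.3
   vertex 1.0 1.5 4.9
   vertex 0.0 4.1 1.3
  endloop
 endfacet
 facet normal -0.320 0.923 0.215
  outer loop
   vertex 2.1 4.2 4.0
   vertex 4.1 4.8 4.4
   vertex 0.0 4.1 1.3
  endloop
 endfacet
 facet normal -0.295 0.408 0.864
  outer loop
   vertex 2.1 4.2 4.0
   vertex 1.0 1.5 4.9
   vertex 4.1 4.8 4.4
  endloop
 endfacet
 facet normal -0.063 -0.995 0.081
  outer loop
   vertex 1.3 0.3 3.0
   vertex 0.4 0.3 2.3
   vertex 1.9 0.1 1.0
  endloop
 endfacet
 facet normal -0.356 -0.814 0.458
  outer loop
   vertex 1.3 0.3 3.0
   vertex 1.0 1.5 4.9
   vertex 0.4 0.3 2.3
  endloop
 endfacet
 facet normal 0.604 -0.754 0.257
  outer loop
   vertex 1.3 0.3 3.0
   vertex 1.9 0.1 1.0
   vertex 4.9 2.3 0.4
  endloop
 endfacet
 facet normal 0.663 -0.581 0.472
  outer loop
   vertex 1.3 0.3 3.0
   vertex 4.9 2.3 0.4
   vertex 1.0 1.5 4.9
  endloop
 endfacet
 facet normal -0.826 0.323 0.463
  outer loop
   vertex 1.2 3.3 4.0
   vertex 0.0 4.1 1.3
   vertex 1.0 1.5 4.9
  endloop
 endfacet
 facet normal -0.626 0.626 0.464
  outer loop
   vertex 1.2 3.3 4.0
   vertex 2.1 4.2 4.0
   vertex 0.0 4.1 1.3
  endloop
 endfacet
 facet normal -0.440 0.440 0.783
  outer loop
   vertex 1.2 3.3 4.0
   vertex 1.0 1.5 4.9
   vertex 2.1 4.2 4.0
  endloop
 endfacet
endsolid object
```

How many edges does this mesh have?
24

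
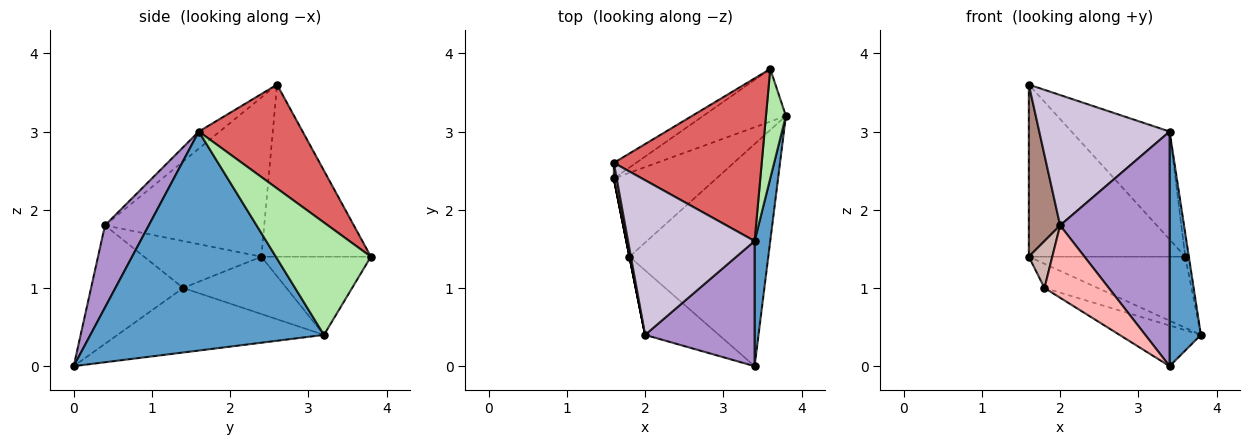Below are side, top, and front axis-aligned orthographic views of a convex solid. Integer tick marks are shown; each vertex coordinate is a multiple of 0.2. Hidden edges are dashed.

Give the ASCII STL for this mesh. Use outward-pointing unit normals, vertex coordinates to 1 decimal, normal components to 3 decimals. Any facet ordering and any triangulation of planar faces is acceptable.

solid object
 facet normal 0.989 -0.132 0.071
  outer loop
   vertex 3.4 1.6 3.0
   vertex 3.4 0.0 0.0
   vertex 3.8 3.2 0.4
  endloop
 endfacet
 facet normal -0.473 0.244 -0.846
  outer loop
   vertex 1.8 1.4 1.0
   vertex 1.6 2.4 1.4
   vertex 3.8 3.2 0.4
  endloop
 endfacet
 facet normal -0.416 0.164 -0.895
  outer loop
   vertex 1.8 1.4 1.0
   vertex 3.8 3.2 0.4
   vertex 3.4 0.0 0.0
  endloop
 endfacet
 facet normal -0.490 0.701 -0.518
  outer loop
   vertex 3.6 3.8 1.4
   vertex 3.8 3.2 0.4
   vertex 1.6 2.4 1.4
  endloop
 endfacet
 facet normal -0.572 0.817 -0.074
  outer loop
   vertex 3.6 3.8 1.4
   vertex 1.6 2.4 1.4
   vertex 1.6 2.6 3.6
  endloop
 endfacet
 facet normal 0.984 0.037 0.174
  outer loop
   vertex 3.6 3.8 1.4
   vertex 3.4 1.6 3.0
   vertex 3.8 3.2 0.4
  endloop
 endfacet
 facet normal 0.505 0.477 0.719
  outer loop
   vertex 3.6 3.8 1.4
   vertex 1.6 2.6 3.6
   vertex 3.4 1.6 3.0
  endloop
 endfacet
 facet normal -0.730 -0.510 -0.455
  outer loop
   vertex 2.0 0.4 1.8
   vertex 1.8 1.4 1.0
   vertex 3.4 0.0 0.0
  endloop
 endfacet
 facet normal 0.333 -0.832 0.444
  outer loop
   vertex 2.0 0.4 1.8
   vertex 3.4 0.0 0.0
   vertex 3.4 1.6 3.0
  endloop
 endfacet
 facet normal -0.103 -0.641 0.761
  outer loop
   vertex 2.0 0.4 1.8
   vertex 3.4 1.6 3.0
   vertex 1.6 2.6 3.6
  endloop
 endfacet
 facet normal -0.981 -0.193 0.018
  outer loop
   vertex 2.0 0.4 1.8
   vertex 1.6 2.6 3.6
   vertex 1.6 2.4 1.4
  endloop
 endfacet
 facet normal -0.981 -0.196 0.000
  outer loop
   vertex 2.0 0.4 1.8
   vertex 1.6 2.4 1.4
   vertex 1.8 1.4 1.0
  endloop
 endfacet
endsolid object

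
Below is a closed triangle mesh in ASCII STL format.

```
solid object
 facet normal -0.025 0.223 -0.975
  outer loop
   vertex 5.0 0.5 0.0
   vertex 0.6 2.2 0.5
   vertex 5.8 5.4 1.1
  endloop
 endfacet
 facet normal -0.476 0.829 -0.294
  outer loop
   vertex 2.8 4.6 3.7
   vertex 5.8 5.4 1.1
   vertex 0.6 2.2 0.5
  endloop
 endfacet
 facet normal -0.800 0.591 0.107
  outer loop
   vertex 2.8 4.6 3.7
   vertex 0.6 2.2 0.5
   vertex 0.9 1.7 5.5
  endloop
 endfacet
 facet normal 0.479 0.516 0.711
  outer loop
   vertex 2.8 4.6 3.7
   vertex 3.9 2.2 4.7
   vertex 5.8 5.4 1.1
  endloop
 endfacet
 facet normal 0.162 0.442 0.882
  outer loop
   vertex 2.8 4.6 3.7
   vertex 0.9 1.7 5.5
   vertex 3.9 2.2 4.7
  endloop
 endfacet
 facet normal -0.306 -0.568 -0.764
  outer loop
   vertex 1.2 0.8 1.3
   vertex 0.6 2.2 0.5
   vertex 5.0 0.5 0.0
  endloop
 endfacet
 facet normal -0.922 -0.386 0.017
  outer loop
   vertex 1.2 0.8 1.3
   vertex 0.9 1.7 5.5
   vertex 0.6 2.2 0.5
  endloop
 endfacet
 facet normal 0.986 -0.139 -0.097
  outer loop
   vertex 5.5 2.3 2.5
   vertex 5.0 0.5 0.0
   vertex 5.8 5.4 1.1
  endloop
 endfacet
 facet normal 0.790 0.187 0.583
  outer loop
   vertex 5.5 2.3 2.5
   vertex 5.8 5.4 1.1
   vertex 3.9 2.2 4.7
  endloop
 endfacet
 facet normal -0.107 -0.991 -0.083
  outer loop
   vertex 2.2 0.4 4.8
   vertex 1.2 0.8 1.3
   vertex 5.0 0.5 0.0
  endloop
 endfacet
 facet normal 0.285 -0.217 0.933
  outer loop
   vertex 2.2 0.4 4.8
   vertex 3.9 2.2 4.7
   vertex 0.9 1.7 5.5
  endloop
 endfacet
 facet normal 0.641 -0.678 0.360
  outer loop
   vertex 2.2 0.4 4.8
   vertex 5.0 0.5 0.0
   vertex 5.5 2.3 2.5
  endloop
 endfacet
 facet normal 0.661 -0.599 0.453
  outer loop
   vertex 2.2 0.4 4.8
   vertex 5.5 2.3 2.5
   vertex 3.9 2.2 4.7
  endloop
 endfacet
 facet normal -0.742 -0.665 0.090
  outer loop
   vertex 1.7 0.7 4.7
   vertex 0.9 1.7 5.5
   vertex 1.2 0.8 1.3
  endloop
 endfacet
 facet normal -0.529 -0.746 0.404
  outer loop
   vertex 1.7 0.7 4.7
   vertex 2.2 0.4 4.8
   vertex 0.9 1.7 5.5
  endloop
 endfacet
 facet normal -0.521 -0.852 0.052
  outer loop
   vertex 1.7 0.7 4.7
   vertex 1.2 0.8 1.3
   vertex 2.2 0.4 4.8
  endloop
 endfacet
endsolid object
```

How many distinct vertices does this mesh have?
10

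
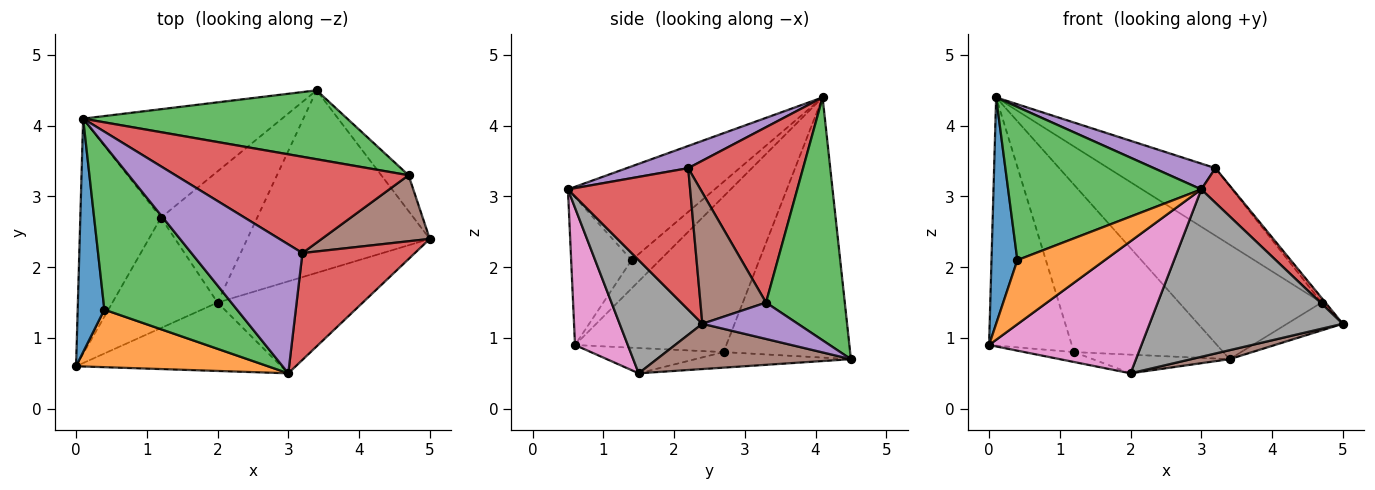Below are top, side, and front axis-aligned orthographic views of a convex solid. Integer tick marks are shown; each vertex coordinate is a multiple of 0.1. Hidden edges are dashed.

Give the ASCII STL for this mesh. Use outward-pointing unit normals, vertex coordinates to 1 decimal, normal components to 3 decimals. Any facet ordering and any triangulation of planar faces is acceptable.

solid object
 facet normal -0.606 -0.554 0.571
  outer loop
   vertex 0.4 1.4 2.1
   vertex 0.1 4.1 4.4
   vertex 0.0 0.6 0.9
  endloop
 endfacet
 facet normal -0.457 -0.662 0.594
  outer loop
   vertex 0.4 1.4 2.1
   vertex 0.0 0.6 0.9
   vertex 3.0 0.5 3.1
  endloop
 endfacet
 facet normal -0.460 -0.605 0.650
  outer loop
   vertex 0.4 1.4 2.1
   vertex 3.0 0.5 3.1
   vertex 0.1 4.1 4.4
  endloop
 endfacet
 facet normal 0.767 -0.198 0.610
  outer loop
   vertex 3.2 2.2 3.4
   vertex 3.0 0.5 3.1
   vertex 5.0 2.4 1.2
  endloop
 endfacet
 facet normal 0.192 -0.192 0.962
  outer loop
   vertex 3.2 2.2 3.4
   vertex 0.1 4.1 4.4
   vertex 3.0 0.5 3.1
  endloop
 endfacet
 facet normal 0.240 -0.048 -0.969
  outer loop
   vertex 2.0 1.5 0.5
   vertex 3.4 4.5 0.7
   vertex 5.0 2.4 1.2
  endloop
 endfacet
 facet normal 0.294 -0.849 -0.440
  outer loop
   vertex 2.0 1.5 0.5
   vertex 3.0 0.5 3.1
   vertex 0.0 0.6 0.9
  endloop
 endfacet
 facet normal 0.351 -0.821 -0.451
  outer loop
   vertex 2.0 1.5 0.5
   vertex 5.0 2.4 1.2
   vertex 3.0 0.5 3.1
  endloop
 endfacet
 facet normal -0.799 0.437 -0.414
  outer loop
   vertex 1.2 2.7 0.8
   vertex 0.0 0.6 0.9
   vertex 0.1 4.1 4.4
  endloop
 endfacet
 facet normal -0.580 0.684 -0.443
  outer loop
   vertex 1.2 2.7 0.8
   vertex 0.1 4.1 4.4
   vertex 3.4 4.5 0.7
  endloop
 endfacet
 facet normal -0.233 0.087 -0.969
  outer loop
   vertex 1.2 2.7 0.8
   vertex 2.0 1.5 0.5
   vertex 0.0 0.6 0.9
  endloop
 endfacet
 facet normal -0.158 0.139 -0.978
  outer loop
   vertex 1.2 2.7 0.8
   vertex 3.4 4.5 0.7
   vertex 2.0 1.5 0.5
  endloop
 endfacet
 facet normal 0.428 0.774 0.466
  outer loop
   vertex 4.7 3.3 1.5
   vertex 3.4 4.5 0.7
   vertex 0.1 4.1 4.4
  endloop
 endfacet
 facet normal 0.524 0.489 0.697
  outer loop
   vertex 4.7 3.3 1.5
   vertex 0.1 4.1 4.4
   vertex 3.2 2.2 3.4
  endloop
 endfacet
 facet normal 0.725 0.423 -0.544
  outer loop
   vertex 4.7 3.3 1.5
   vertex 5.0 2.4 1.2
   vertex 3.4 4.5 0.7
  endloop
 endfacet
 facet normal 0.771 0.045 0.635
  outer loop
   vertex 4.7 3.3 1.5
   vertex 3.2 2.2 3.4
   vertex 5.0 2.4 1.2
  endloop
 endfacet
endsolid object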